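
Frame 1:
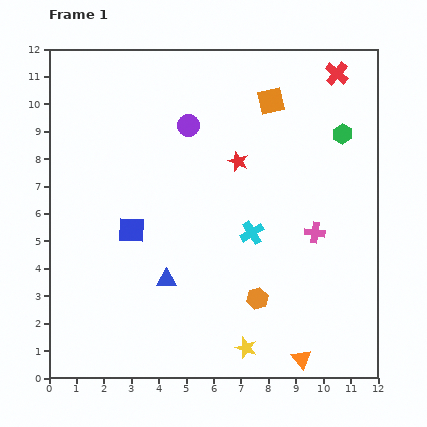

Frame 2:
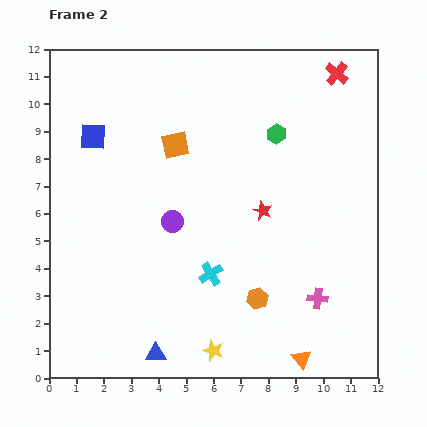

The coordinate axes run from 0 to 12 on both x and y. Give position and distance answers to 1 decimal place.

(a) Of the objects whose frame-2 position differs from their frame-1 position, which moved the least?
the yellow star

(moved 1.2)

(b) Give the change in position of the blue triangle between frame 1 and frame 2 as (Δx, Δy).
(-0.4, -2.7)

The blue triangle was at (4.3, 3.6) in frame 1 and (3.9, 0.9) in frame 2.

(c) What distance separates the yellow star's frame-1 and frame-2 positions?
1.2

The yellow star moved from (7.2, 1.1) to (6.0, 1.0), a distance of √(1.2² + 0.1²) ≈ 1.2.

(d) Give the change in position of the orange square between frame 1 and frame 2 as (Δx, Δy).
(-3.5, -1.6)

The orange square was at (8.1, 10.1) in frame 1 and (4.6, 8.5) in frame 2.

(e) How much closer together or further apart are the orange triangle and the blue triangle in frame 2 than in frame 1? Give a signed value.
-0.4

Distance in frame 1: 5.7. Distance in frame 2: 5.3.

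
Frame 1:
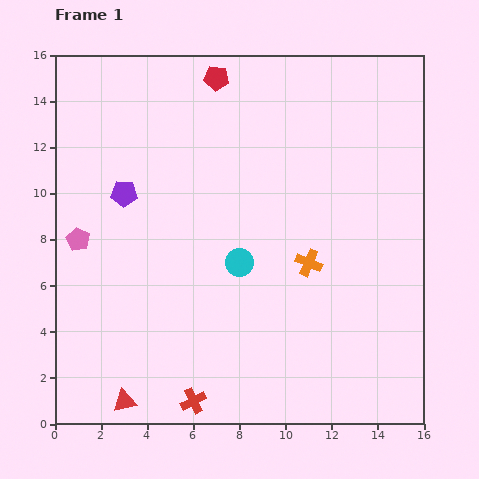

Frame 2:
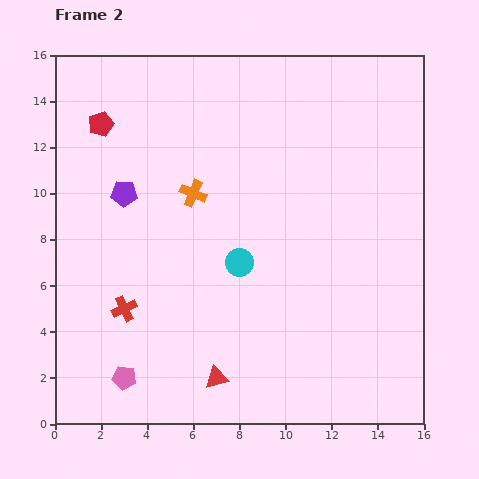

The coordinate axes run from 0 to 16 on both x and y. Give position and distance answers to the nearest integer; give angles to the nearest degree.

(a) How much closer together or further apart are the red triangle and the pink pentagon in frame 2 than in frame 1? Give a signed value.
-3

Distance in frame 1: 7. Distance in frame 2: 4.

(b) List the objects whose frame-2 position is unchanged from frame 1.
the cyan circle, the purple pentagon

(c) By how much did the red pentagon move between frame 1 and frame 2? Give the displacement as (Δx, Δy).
(-5, -2)

The red pentagon was at (7, 15) in frame 1 and (2, 13) in frame 2.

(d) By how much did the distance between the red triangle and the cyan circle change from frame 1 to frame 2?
-3

Distance in frame 1: 8. Distance in frame 2: 5.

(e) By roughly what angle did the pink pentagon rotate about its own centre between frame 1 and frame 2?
19° counter-clockwise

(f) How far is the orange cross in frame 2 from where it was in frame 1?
6

The orange cross moved from (11, 7) to (6, 10), a distance of √(5² + 3²) ≈ 6.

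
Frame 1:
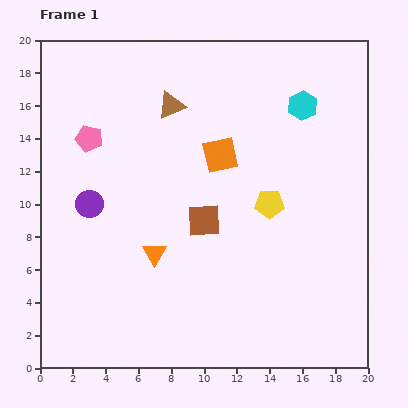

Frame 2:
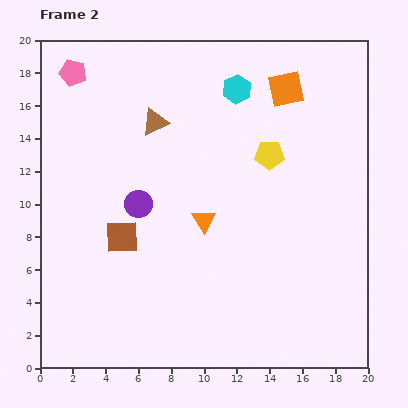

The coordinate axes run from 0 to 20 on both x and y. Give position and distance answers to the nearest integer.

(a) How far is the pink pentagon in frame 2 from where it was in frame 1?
4

The pink pentagon moved from (3, 14) to (2, 18), a distance of √(1² + 4²) ≈ 4.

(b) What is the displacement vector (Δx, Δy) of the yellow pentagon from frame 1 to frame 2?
(0, 3)

The yellow pentagon was at (14, 10) in frame 1 and (14, 13) in frame 2.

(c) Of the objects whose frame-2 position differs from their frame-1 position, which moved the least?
the brown triangle

(moved 1)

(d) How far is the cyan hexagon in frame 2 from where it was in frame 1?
4

The cyan hexagon moved from (16, 16) to (12, 17), a distance of √(4² + 1²) ≈ 4.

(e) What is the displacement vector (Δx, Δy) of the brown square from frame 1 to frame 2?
(-5, -1)

The brown square was at (10, 9) in frame 1 and (5, 8) in frame 2.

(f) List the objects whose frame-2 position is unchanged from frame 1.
none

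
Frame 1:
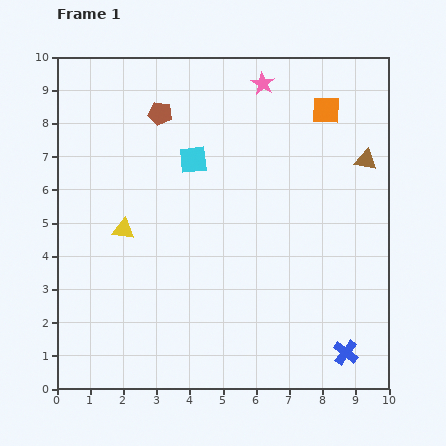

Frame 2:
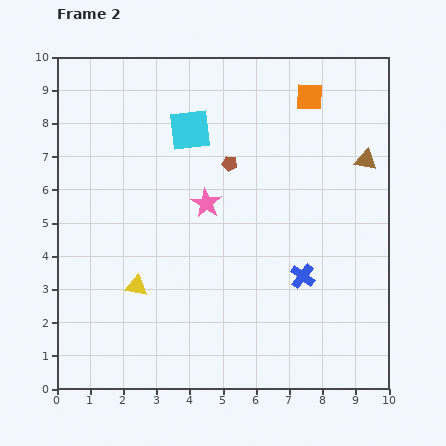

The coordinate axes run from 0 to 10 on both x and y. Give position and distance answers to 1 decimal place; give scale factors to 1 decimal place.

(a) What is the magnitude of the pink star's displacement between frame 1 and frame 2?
4.0

The pink star moved from (6.2, 9.2) to (4.5, 5.6), a distance of √(1.7² + 3.6²) ≈ 4.0.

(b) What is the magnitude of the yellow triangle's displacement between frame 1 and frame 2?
1.7

The yellow triangle moved from (2.0, 4.8) to (2.4, 3.1), a distance of √(0.4² + 1.7²) ≈ 1.7.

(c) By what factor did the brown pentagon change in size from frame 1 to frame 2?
0.6×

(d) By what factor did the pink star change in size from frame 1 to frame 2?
1.3×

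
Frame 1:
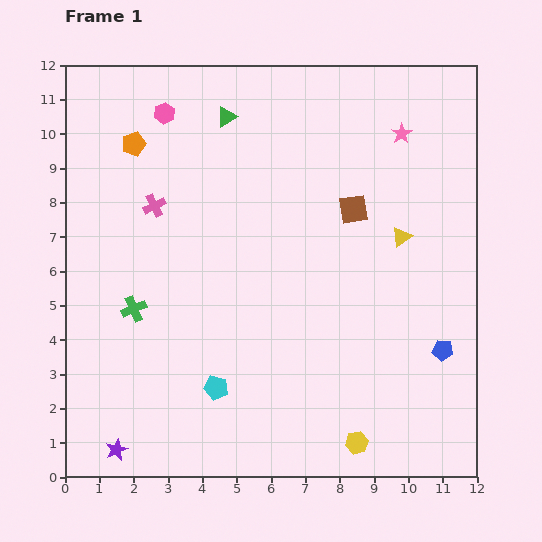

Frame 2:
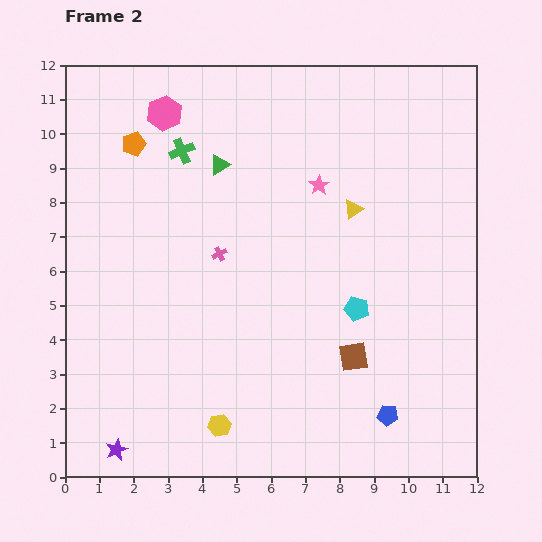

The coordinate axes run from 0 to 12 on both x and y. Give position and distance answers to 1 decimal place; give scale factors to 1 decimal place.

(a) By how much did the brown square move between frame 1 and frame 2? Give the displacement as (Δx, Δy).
(0.0, -4.3)

The brown square was at (8.4, 7.8) in frame 1 and (8.4, 3.5) in frame 2.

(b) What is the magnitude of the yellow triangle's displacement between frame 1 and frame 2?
1.6

The yellow triangle moved from (9.8, 7.0) to (8.4, 7.8), a distance of √(1.4² + 0.8²) ≈ 1.6.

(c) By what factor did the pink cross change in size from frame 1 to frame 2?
0.6×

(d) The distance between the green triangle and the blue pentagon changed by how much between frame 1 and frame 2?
-0.5

Distance in frame 1: 9.3. Distance in frame 2: 8.8.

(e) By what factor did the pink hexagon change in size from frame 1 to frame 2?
1.6×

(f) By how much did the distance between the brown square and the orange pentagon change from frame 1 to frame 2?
+2.2

Distance in frame 1: 6.7. Distance in frame 2: 8.9.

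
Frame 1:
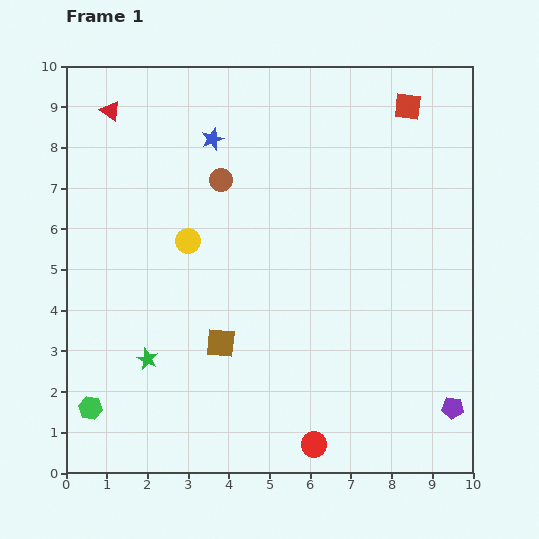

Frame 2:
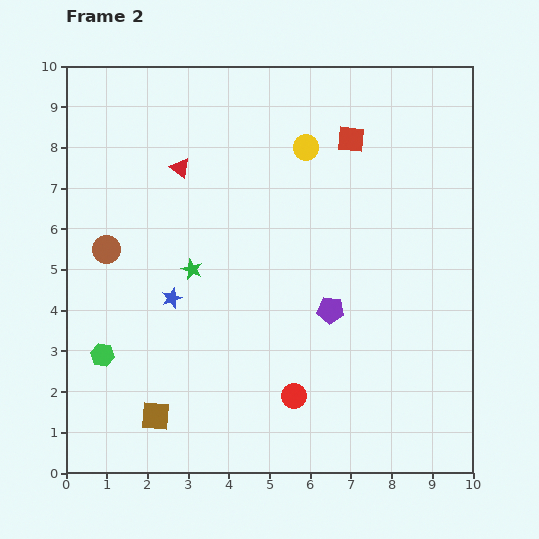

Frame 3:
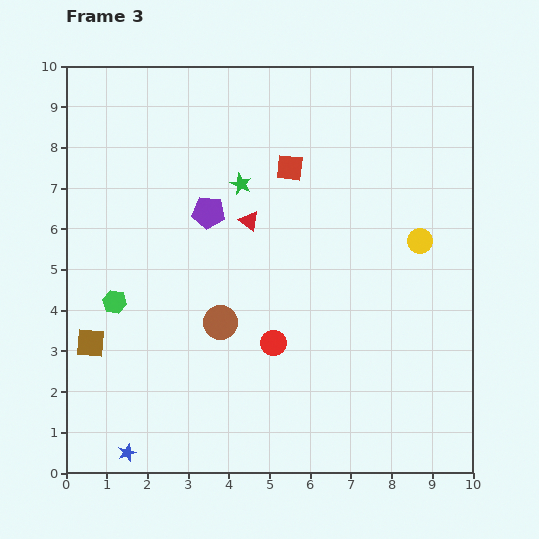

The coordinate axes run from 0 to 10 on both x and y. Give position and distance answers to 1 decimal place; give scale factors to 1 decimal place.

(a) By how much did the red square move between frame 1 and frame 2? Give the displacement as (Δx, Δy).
(-1.4, -0.8)

The red square was at (8.4, 9.0) in frame 1 and (7.0, 8.2) in frame 2.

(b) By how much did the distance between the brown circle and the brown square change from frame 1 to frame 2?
+0.3

Distance in frame 1: 4.0. Distance in frame 2: 4.3.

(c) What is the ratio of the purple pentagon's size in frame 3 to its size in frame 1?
1.5×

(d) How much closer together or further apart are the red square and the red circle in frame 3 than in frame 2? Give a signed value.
-2.2

Distance in frame 2: 6.5. Distance in frame 3: 4.3.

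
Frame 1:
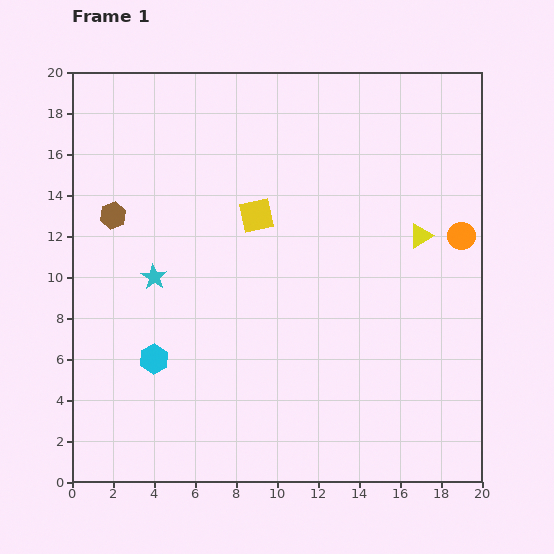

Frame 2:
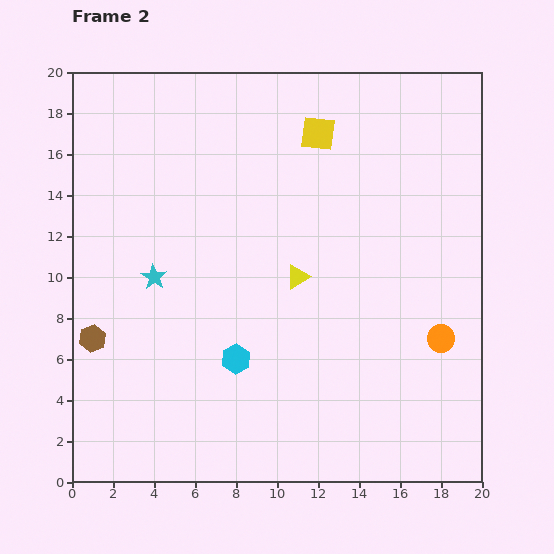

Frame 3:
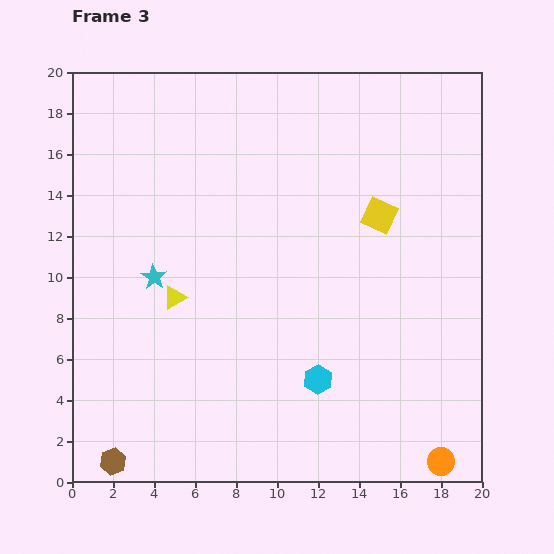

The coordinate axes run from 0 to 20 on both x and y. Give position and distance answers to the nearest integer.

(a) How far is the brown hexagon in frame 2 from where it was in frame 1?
6

The brown hexagon moved from (2, 13) to (1, 7), a distance of √(1² + 6²) ≈ 6.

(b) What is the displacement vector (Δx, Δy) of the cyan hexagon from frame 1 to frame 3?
(8, -1)

The cyan hexagon was at (4, 6) in frame 1 and (12, 5) in frame 3.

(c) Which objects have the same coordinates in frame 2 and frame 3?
the cyan star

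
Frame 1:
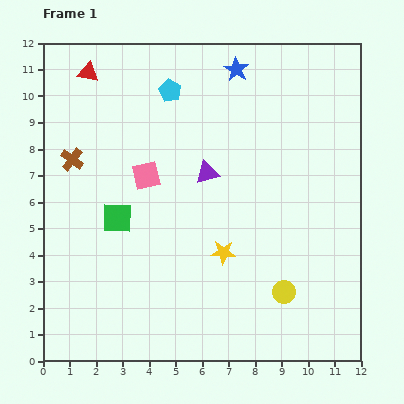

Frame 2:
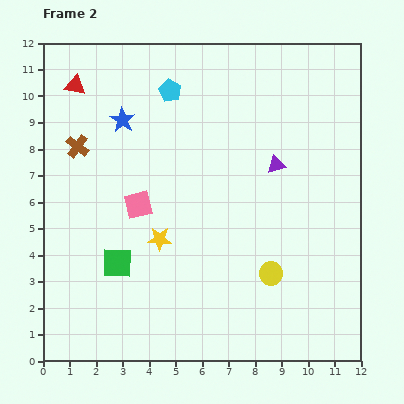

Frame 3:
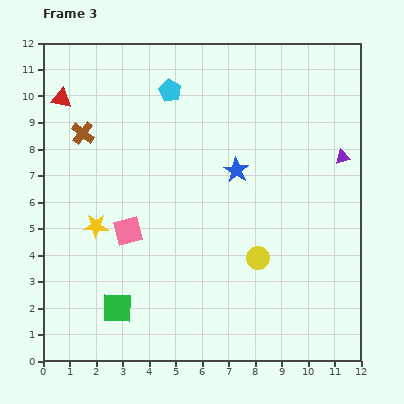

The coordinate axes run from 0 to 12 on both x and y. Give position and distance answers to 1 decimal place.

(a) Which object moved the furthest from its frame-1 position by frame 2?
the blue star

(moved 4.7; next 2.6)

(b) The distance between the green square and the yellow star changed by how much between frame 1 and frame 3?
-1.0

Distance in frame 1: 4.2. Distance in frame 3: 3.2.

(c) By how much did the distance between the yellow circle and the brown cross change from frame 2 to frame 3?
-0.6

Distance in frame 2: 8.7. Distance in frame 3: 8.1.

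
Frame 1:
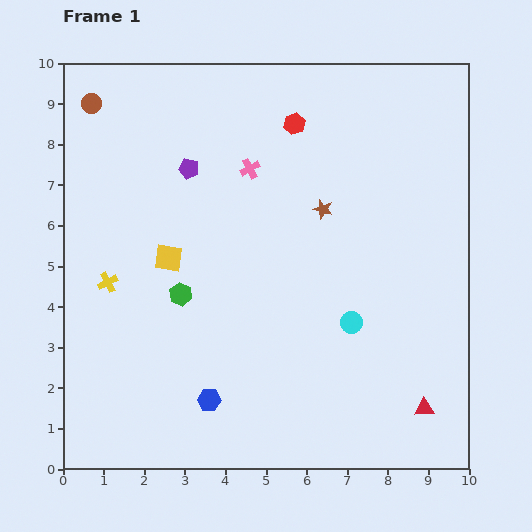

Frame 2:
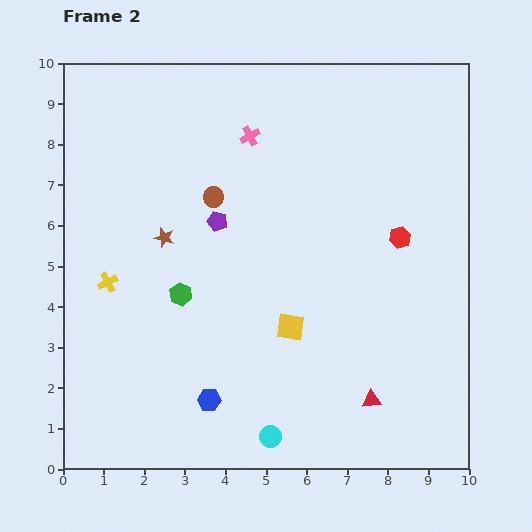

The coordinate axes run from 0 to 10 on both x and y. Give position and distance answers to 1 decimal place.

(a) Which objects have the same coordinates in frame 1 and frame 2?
the green hexagon, the yellow cross, the blue hexagon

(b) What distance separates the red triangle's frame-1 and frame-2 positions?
1.3

The red triangle moved from (8.9, 1.5) to (7.6, 1.7), a distance of √(1.3² + 0.2²) ≈ 1.3.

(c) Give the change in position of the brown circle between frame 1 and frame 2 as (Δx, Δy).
(3.0, -2.3)

The brown circle was at (0.7, 9.0) in frame 1 and (3.7, 6.7) in frame 2.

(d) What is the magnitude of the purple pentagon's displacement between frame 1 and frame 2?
1.5

The purple pentagon moved from (3.1, 7.4) to (3.8, 6.1), a distance of √(0.7² + 1.3²) ≈ 1.5.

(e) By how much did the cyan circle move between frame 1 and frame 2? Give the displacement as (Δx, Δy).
(-2.0, -2.8)

The cyan circle was at (7.1, 3.6) in frame 1 and (5.1, 0.8) in frame 2.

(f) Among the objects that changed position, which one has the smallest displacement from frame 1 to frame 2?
the pink cross

(moved 0.8)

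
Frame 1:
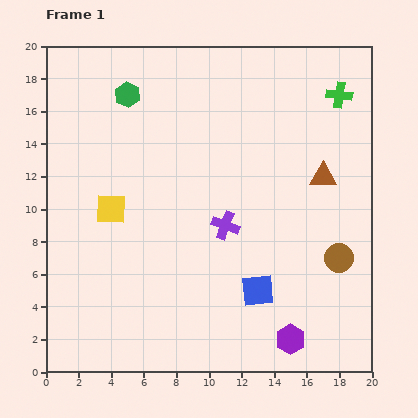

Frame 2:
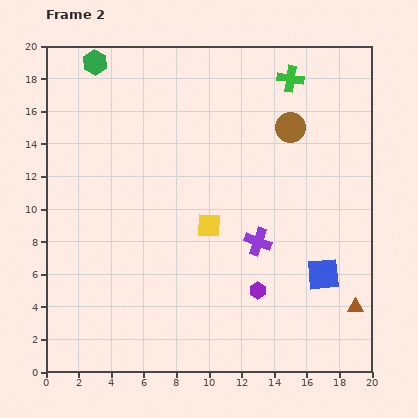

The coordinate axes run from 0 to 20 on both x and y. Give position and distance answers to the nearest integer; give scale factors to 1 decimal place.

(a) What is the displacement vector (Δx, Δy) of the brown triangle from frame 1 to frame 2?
(2, -8)

The brown triangle was at (17, 12) in frame 1 and (19, 4) in frame 2.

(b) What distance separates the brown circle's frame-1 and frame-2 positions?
9

The brown circle moved from (18, 7) to (15, 15), a distance of √(3² + 8²) ≈ 9.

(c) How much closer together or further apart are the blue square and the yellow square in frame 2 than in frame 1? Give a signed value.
-2

Distance in frame 1: 10. Distance in frame 2: 8.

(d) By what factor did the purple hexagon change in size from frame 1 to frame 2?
0.6×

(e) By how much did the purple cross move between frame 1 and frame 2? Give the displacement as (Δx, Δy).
(2, -1)

The purple cross was at (11, 9) in frame 1 and (13, 8) in frame 2.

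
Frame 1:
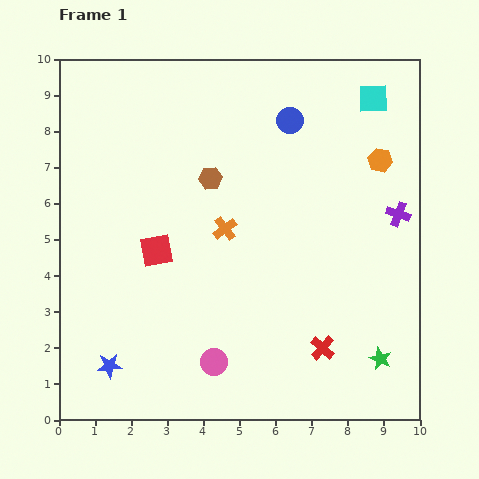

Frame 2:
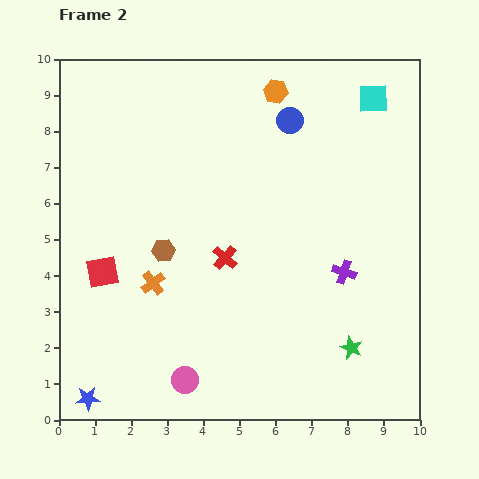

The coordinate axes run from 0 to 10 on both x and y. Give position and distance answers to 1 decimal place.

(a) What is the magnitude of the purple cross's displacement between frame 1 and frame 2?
2.2

The purple cross moved from (9.4, 5.7) to (7.9, 4.1), a distance of √(1.5² + 1.6²) ≈ 2.2.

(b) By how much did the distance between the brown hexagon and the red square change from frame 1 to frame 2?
-0.7

Distance in frame 1: 2.5. Distance in frame 2: 1.8.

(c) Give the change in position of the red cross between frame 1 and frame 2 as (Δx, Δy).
(-2.7, 2.5)

The red cross was at (7.3, 2.0) in frame 1 and (4.6, 4.5) in frame 2.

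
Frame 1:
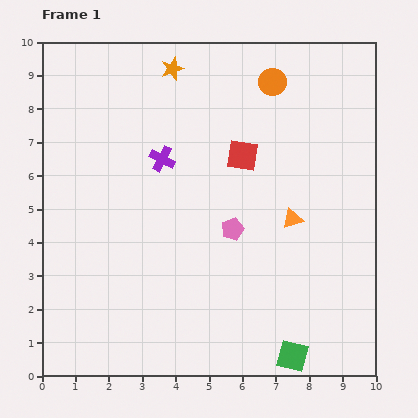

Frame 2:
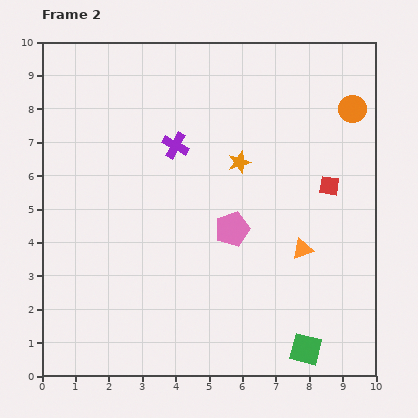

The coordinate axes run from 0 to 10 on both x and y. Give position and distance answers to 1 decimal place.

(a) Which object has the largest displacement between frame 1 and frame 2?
the orange star

(moved 3.4; next 2.8)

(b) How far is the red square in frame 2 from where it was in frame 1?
2.8

The red square moved from (6.0, 6.6) to (8.6, 5.7), a distance of √(2.6² + 0.9²) ≈ 2.8.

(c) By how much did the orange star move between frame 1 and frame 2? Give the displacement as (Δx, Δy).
(2.0, -2.8)

The orange star was at (3.9, 9.2) in frame 1 and (5.9, 6.4) in frame 2.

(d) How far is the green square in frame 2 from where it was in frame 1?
0.4

The green square moved from (7.5, 0.6) to (7.9, 0.8), a distance of √(0.4² + 0.2²) ≈ 0.4.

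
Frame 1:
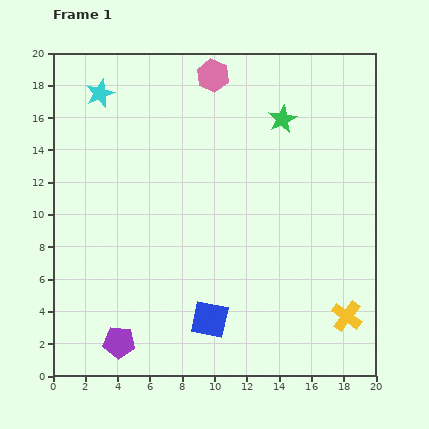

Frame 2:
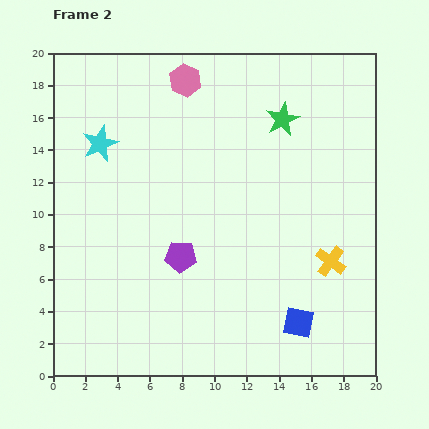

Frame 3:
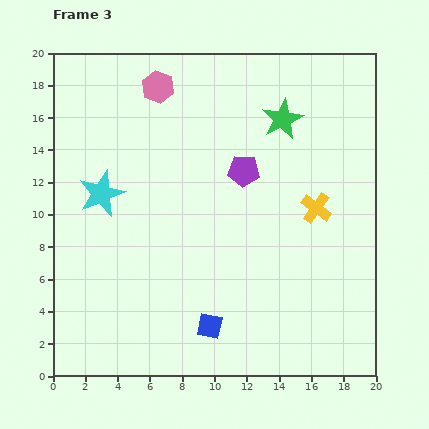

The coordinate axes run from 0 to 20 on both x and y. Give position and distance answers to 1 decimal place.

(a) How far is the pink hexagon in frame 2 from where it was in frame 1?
1.7

The pink hexagon moved from (9.9, 18.6) to (8.2, 18.3), a distance of √(1.7² + 0.3²) ≈ 1.7.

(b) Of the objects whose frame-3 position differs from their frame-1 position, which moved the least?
the blue square

(moved 0.4)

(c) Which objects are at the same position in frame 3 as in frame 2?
the green star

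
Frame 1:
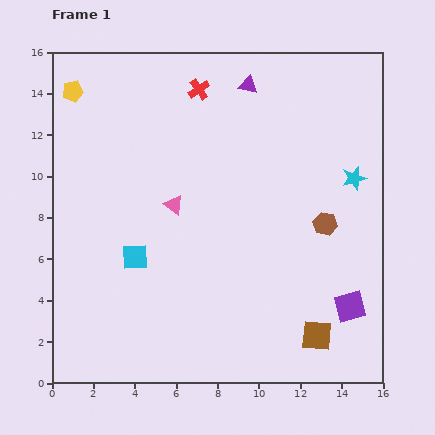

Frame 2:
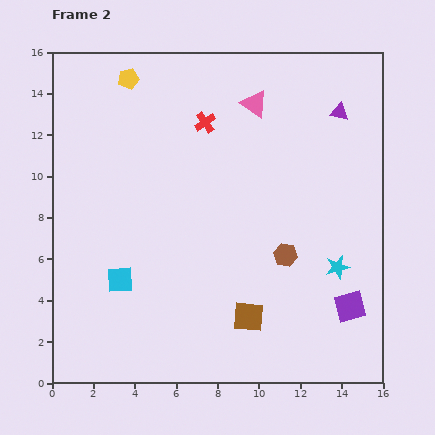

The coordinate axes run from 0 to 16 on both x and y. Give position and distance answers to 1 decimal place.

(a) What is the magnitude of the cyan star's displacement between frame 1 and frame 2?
4.4

The cyan star moved from (14.6, 9.9) to (13.8, 5.6), a distance of √(0.8² + 4.3²) ≈ 4.4.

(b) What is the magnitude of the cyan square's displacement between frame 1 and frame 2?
1.3

The cyan square moved from (4.0, 6.1) to (3.3, 5.0), a distance of √(0.7² + 1.1²) ≈ 1.3.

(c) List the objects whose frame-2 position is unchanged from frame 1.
the purple square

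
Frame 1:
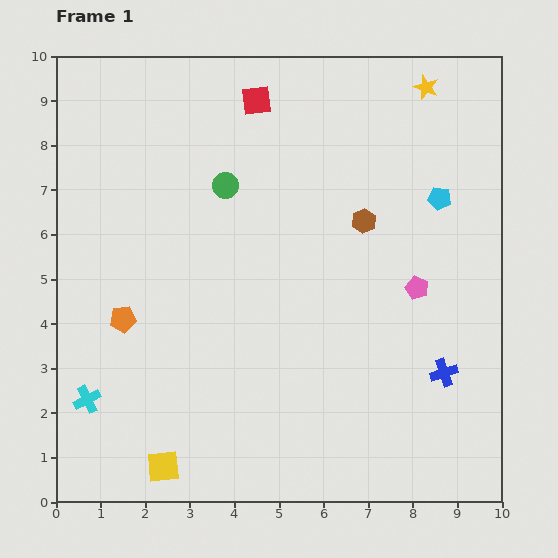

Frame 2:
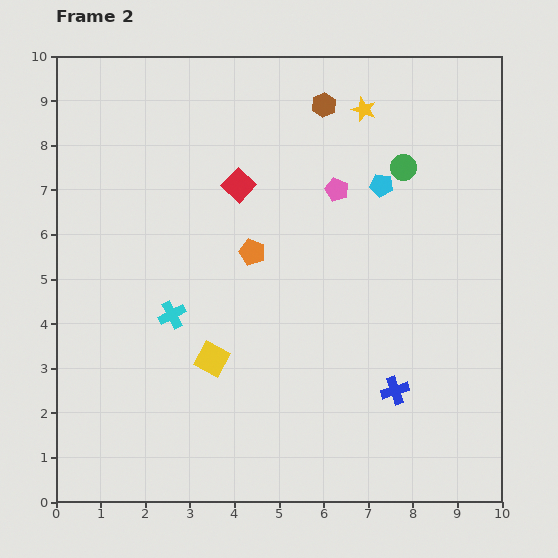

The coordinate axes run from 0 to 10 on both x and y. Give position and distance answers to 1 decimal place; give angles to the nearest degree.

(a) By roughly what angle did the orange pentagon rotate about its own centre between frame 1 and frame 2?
27° clockwise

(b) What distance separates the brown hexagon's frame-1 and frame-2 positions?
2.8

The brown hexagon moved from (6.9, 6.3) to (6.0, 8.9), a distance of √(0.9² + 2.6²) ≈ 2.8.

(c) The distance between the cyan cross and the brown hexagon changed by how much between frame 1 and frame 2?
-1.6

Distance in frame 1: 7.4. Distance in frame 2: 5.8.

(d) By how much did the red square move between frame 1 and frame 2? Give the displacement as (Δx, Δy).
(-0.4, -1.9)

The red square was at (4.5, 9.0) in frame 1 and (4.1, 7.1) in frame 2.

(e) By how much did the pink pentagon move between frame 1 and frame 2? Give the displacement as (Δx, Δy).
(-1.8, 2.2)

The pink pentagon was at (8.1, 4.8) in frame 1 and (6.3, 7.0) in frame 2.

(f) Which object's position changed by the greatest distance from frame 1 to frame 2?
the green circle

(moved 4.0; next 3.3)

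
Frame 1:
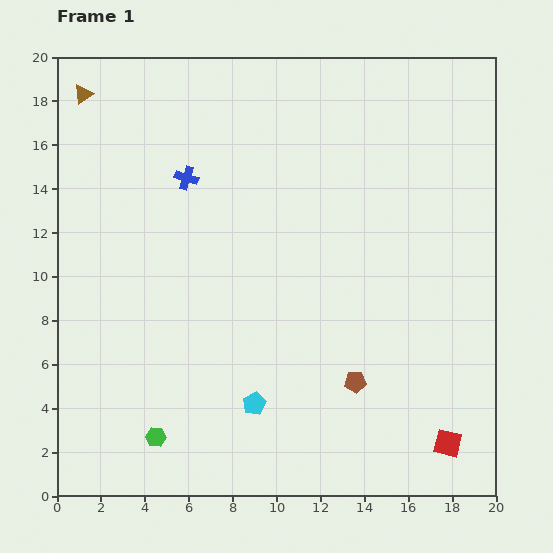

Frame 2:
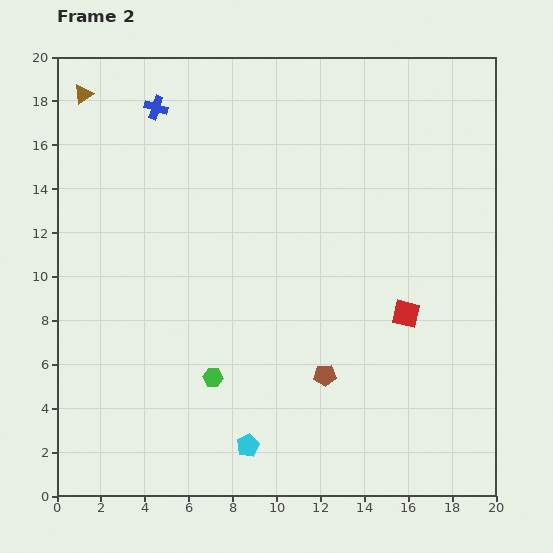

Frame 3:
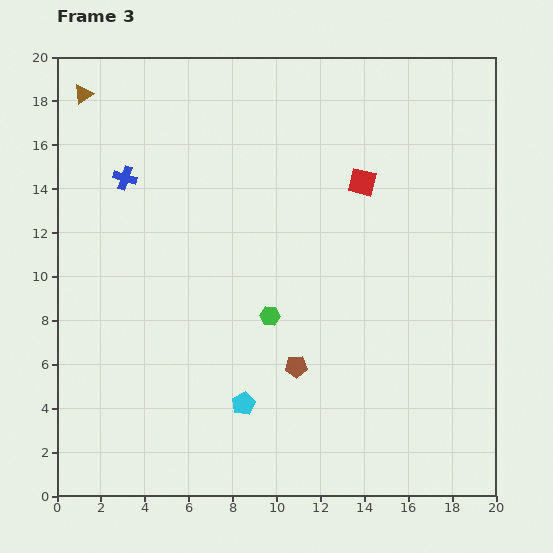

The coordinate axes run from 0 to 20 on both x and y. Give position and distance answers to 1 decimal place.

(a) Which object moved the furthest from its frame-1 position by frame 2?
the red square

(moved 6.2; next 3.7)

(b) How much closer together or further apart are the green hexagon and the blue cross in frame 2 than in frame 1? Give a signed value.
+0.7

Distance in frame 1: 11.9. Distance in frame 2: 12.6.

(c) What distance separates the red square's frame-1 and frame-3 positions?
12.5

The red square moved from (17.8, 2.4) to (13.9, 14.3), a distance of √(3.9² + 11.9²) ≈ 12.5.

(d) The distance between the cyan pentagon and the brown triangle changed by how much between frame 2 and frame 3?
-1.8

Distance in frame 2: 17.7. Distance in frame 3: 15.9.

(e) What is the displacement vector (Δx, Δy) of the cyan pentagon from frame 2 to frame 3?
(-0.2, 1.9)

The cyan pentagon was at (8.7, 2.3) in frame 2 and (8.5, 4.2) in frame 3.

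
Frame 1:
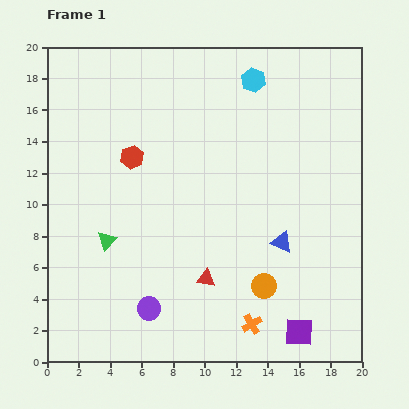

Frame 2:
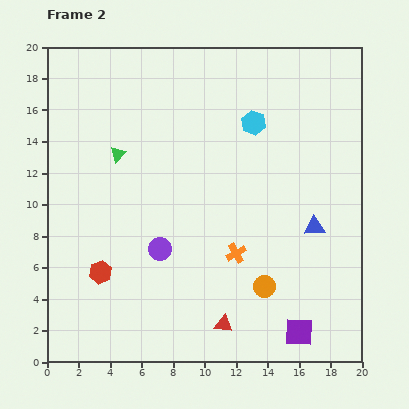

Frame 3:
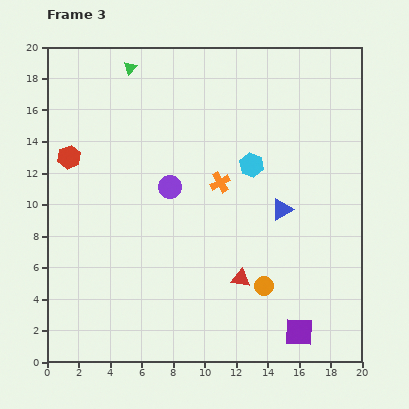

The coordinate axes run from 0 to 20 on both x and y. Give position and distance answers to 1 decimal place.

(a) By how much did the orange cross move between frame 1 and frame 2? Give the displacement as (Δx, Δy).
(-1.0, 4.5)

The orange cross was at (13.0, 2.4) in frame 1 and (12.0, 6.9) in frame 2.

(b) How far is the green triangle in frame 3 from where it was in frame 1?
11.1

The green triangle moved from (3.8, 7.7) to (5.3, 18.7), a distance of √(1.5² + 11.0²) ≈ 11.1.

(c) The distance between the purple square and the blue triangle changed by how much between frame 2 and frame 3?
+1.1

Distance in frame 2: 6.8. Distance in frame 3: 7.9.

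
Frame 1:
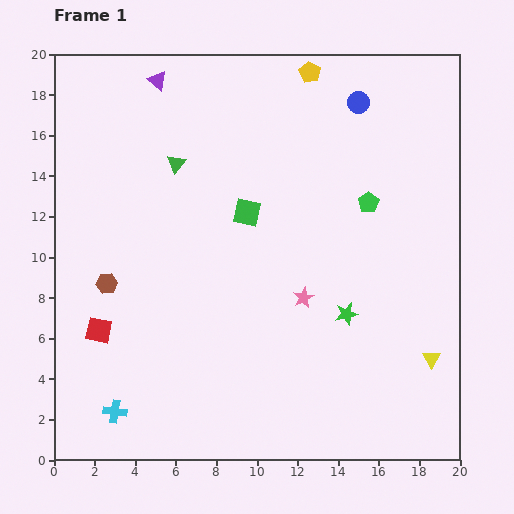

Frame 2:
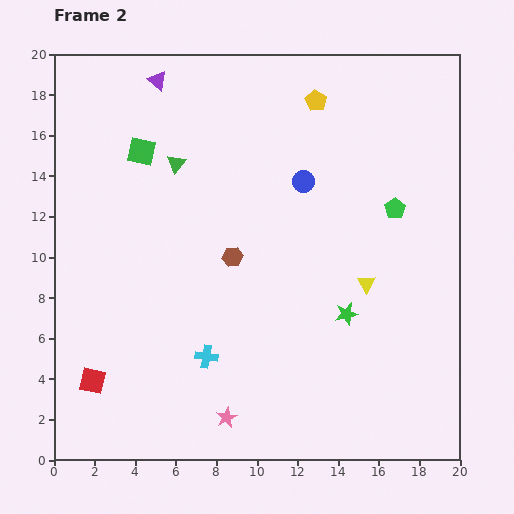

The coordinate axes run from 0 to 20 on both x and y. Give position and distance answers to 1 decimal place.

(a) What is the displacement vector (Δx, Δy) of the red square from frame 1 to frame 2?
(-0.3, -2.5)

The red square was at (2.2, 6.4) in frame 1 and (1.9, 3.9) in frame 2.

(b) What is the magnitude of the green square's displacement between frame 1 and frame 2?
6.0

The green square moved from (9.5, 12.2) to (4.3, 15.2), a distance of √(5.2² + 3.0²) ≈ 6.0.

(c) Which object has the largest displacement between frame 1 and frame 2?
the pink star

(moved 7.0; next 6.3)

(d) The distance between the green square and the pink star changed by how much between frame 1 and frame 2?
+8.8

Distance in frame 1: 5.0. Distance in frame 2: 13.8.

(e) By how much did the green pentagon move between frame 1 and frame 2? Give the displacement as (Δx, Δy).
(1.3, -0.3)

The green pentagon was at (15.5, 12.7) in frame 1 and (16.8, 12.4) in frame 2.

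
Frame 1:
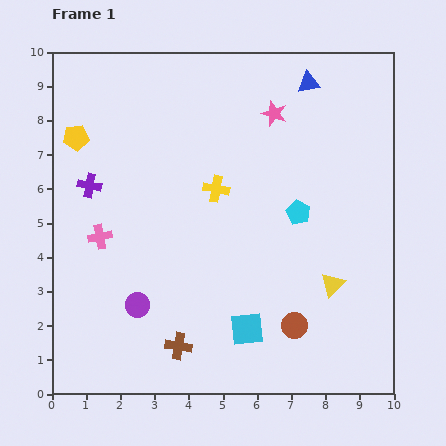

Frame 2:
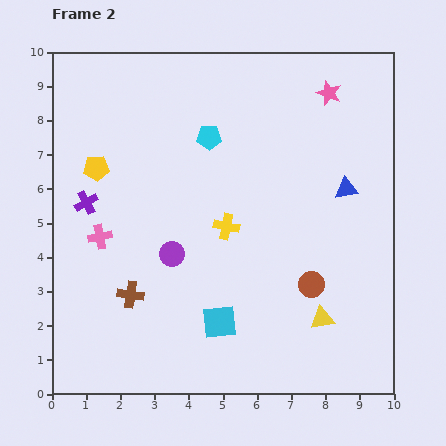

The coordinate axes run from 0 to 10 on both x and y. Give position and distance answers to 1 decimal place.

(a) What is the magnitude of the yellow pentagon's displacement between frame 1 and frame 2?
1.1

The yellow pentagon moved from (0.7, 7.5) to (1.3, 6.6), a distance of √(0.6² + 0.9²) ≈ 1.1.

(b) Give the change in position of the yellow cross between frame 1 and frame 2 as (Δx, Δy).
(0.3, -1.1)

The yellow cross was at (4.8, 6.0) in frame 1 and (5.1, 4.9) in frame 2.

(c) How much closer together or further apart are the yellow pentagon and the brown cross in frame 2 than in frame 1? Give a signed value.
-3.0

Distance in frame 1: 6.8. Distance in frame 2: 3.8.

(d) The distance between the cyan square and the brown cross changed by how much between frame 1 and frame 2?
+0.6

Distance in frame 1: 2.1. Distance in frame 2: 2.7.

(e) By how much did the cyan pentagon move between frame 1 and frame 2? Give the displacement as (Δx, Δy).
(-2.6, 2.2)

The cyan pentagon was at (7.2, 5.3) in frame 1 and (4.6, 7.5) in frame 2.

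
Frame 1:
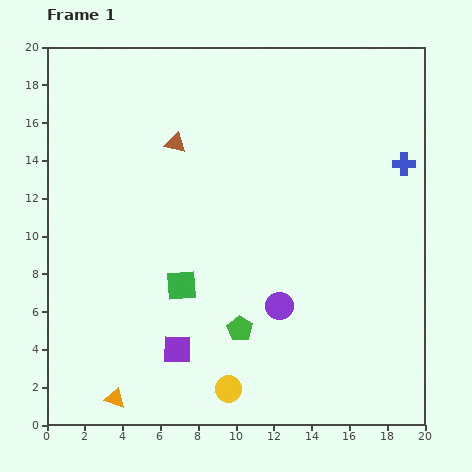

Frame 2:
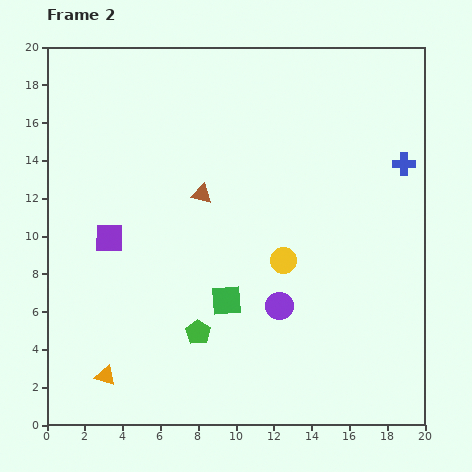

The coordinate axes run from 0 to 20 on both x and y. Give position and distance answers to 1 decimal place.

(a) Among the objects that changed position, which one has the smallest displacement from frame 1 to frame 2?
the orange triangle

(moved 1.3)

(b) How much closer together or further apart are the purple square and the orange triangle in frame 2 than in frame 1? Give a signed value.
+3.1

Distance in frame 1: 4.2. Distance in frame 2: 7.3.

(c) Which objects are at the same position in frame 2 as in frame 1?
the blue cross, the purple circle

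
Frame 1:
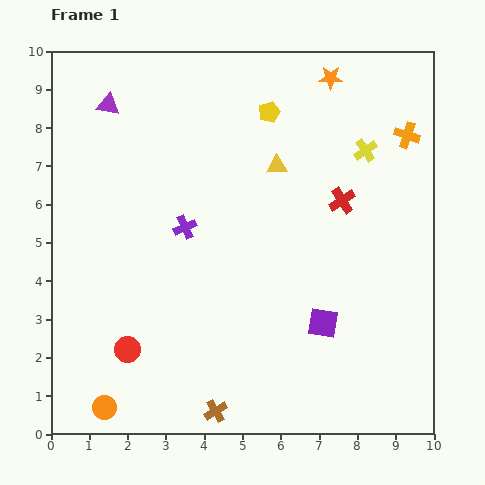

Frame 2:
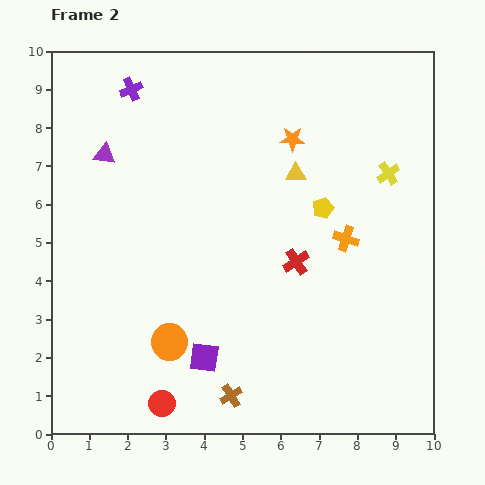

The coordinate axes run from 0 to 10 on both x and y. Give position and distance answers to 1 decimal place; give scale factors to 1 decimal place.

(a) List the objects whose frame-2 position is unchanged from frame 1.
none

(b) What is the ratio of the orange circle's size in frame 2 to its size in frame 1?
1.5×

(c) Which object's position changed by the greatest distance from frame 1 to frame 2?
the purple cross

(moved 3.9; next 3.2)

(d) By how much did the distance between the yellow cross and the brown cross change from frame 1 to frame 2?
-0.7

Distance in frame 1: 7.8. Distance in frame 2: 7.1.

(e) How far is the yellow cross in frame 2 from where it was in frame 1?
0.8

The yellow cross moved from (8.2, 7.4) to (8.8, 6.8), a distance of √(0.6² + 0.6²) ≈ 0.8.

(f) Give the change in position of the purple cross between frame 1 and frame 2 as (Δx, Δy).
(-1.4, 3.6)

The purple cross was at (3.5, 5.4) in frame 1 and (2.1, 9.0) in frame 2.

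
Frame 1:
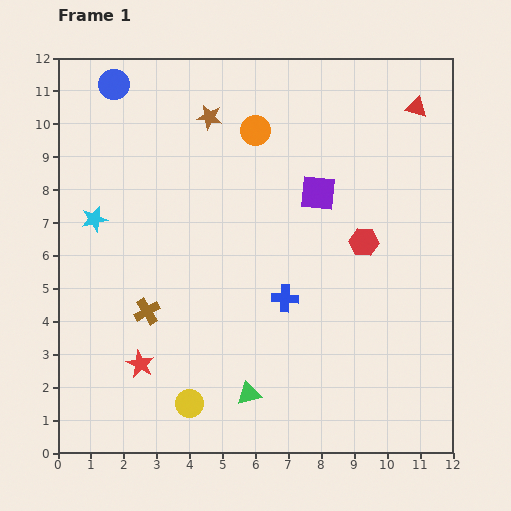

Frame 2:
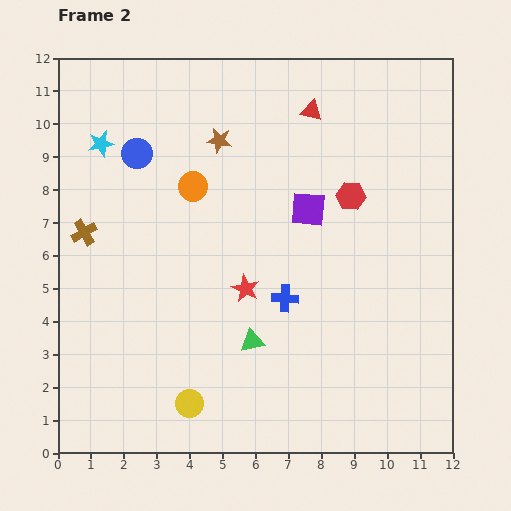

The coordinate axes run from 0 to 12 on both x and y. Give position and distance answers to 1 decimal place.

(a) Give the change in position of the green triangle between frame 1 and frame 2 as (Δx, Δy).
(0.1, 1.6)

The green triangle was at (5.8, 1.8) in frame 1 and (5.9, 3.4) in frame 2.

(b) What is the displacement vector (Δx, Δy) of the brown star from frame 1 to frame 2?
(0.3, -0.7)

The brown star was at (4.6, 10.2) in frame 1 and (4.9, 9.5) in frame 2.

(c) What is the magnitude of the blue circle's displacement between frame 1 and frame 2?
2.2

The blue circle moved from (1.7, 11.2) to (2.4, 9.1), a distance of √(0.7² + 2.1²) ≈ 2.2.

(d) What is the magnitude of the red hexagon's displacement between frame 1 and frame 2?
1.5

The red hexagon moved from (9.3, 6.4) to (8.9, 7.8), a distance of √(0.4² + 1.4²) ≈ 1.5.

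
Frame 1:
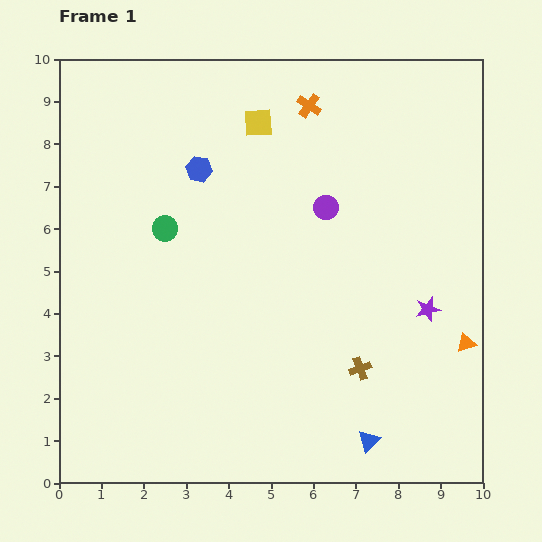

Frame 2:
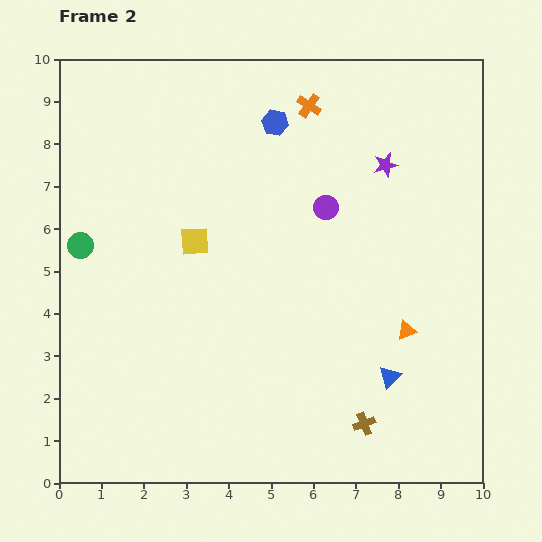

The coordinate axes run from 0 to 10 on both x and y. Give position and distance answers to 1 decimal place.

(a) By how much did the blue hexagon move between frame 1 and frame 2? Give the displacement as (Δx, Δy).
(1.8, 1.1)

The blue hexagon was at (3.3, 7.4) in frame 1 and (5.1, 8.5) in frame 2.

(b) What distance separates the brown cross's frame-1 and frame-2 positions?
1.3

The brown cross moved from (7.1, 2.7) to (7.2, 1.4), a distance of √(0.1² + 1.3²) ≈ 1.3.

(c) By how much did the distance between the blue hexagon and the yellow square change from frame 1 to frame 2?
+1.6

Distance in frame 1: 1.8. Distance in frame 2: 3.4.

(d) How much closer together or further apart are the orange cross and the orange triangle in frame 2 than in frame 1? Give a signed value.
-0.9

Distance in frame 1: 6.7. Distance in frame 2: 5.8.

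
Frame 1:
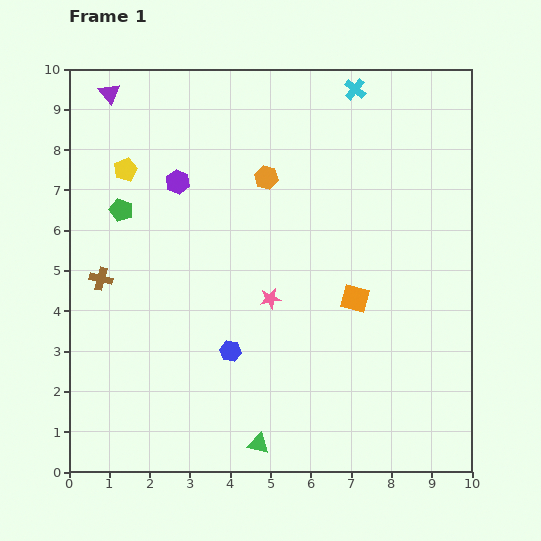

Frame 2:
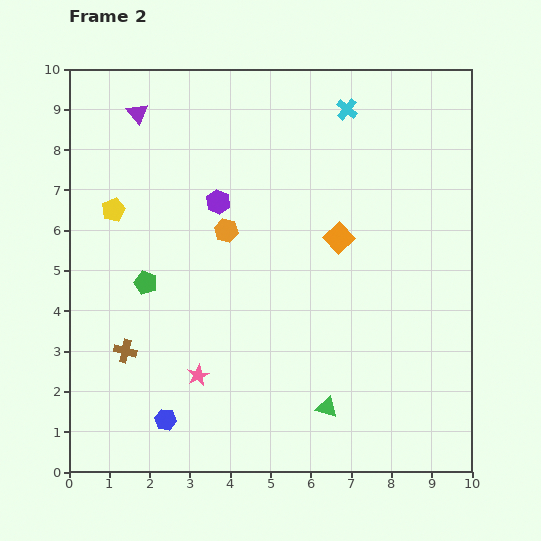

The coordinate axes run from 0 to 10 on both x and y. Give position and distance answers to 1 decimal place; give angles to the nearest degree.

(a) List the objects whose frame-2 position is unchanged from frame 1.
none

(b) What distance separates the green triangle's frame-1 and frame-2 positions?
1.9

The green triangle moved from (4.7, 0.7) to (6.4, 1.6), a distance of √(1.7² + 0.9²) ≈ 1.9.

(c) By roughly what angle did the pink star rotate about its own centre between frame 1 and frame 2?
16° counter-clockwise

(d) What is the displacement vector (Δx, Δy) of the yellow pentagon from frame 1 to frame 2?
(-0.3, -1.0)

The yellow pentagon was at (1.4, 7.5) in frame 1 and (1.1, 6.5) in frame 2.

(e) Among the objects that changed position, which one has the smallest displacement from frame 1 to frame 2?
the cyan cross

(moved 0.5)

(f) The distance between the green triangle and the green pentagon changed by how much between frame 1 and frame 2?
-1.2

Distance in frame 1: 6.7. Distance in frame 2: 5.5.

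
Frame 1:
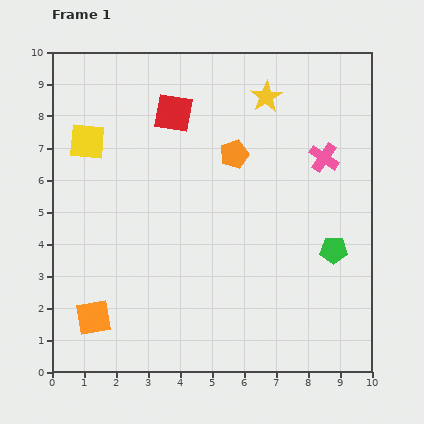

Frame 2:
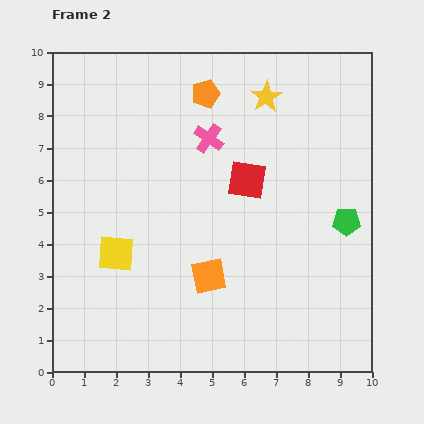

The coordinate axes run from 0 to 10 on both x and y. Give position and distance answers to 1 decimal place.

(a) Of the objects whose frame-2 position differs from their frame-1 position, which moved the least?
the green pentagon

(moved 1.0)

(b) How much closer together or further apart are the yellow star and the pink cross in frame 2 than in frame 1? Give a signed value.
-0.4

Distance in frame 1: 2.6. Distance in frame 2: 2.2.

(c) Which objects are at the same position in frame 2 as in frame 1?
the yellow star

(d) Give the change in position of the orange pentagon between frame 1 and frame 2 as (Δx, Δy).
(-0.9, 1.9)

The orange pentagon was at (5.7, 6.8) in frame 1 and (4.8, 8.7) in frame 2.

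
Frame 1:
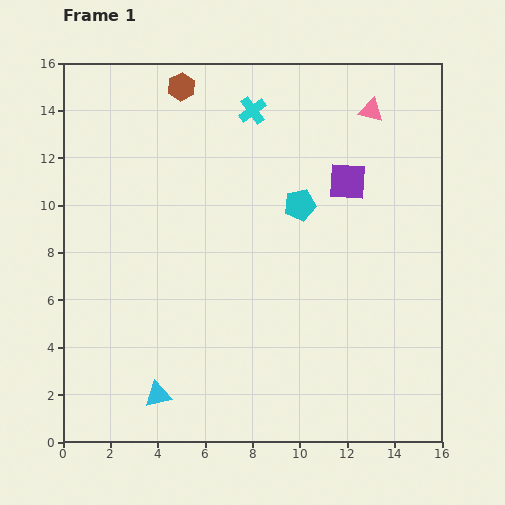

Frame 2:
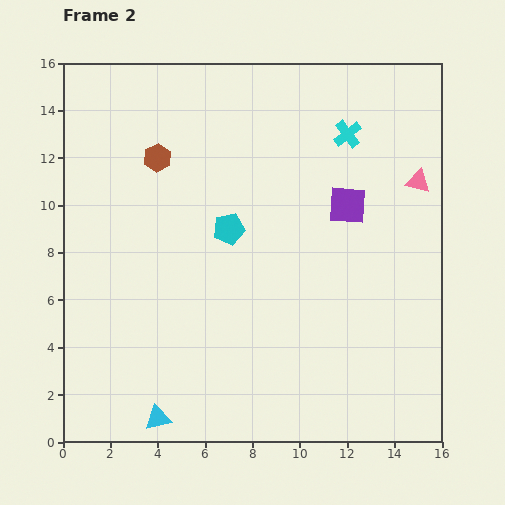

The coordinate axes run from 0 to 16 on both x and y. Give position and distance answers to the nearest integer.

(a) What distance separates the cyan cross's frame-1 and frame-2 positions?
4

The cyan cross moved from (8, 14) to (12, 13), a distance of √(4² + 1²) ≈ 4.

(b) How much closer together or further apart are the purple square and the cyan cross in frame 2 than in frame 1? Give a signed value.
-2

Distance in frame 1: 5. Distance in frame 2: 3.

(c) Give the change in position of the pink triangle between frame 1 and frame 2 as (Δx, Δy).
(2, -3)

The pink triangle was at (13, 14) in frame 1 and (15, 11) in frame 2.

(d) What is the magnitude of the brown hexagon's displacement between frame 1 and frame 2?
3

The brown hexagon moved from (5, 15) to (4, 12), a distance of √(1² + 3²) ≈ 3.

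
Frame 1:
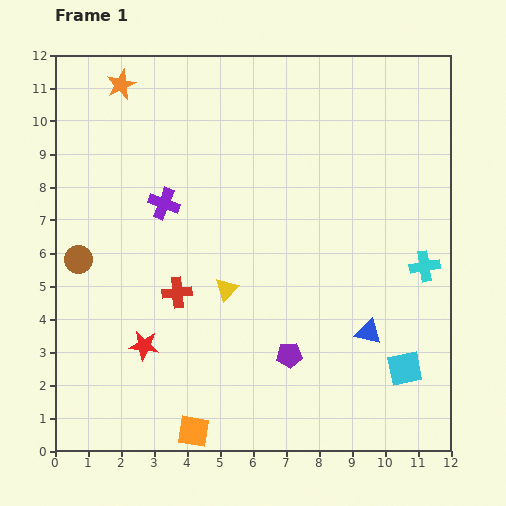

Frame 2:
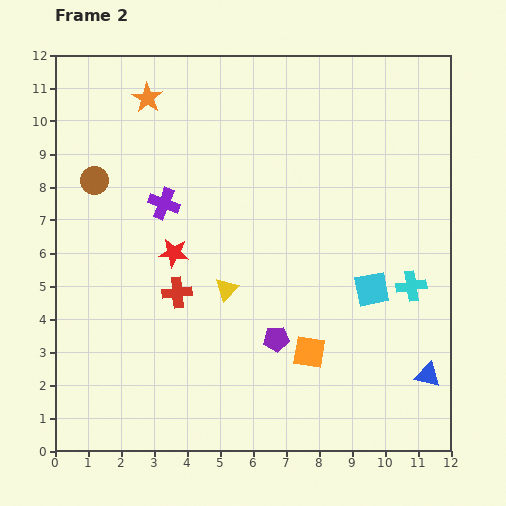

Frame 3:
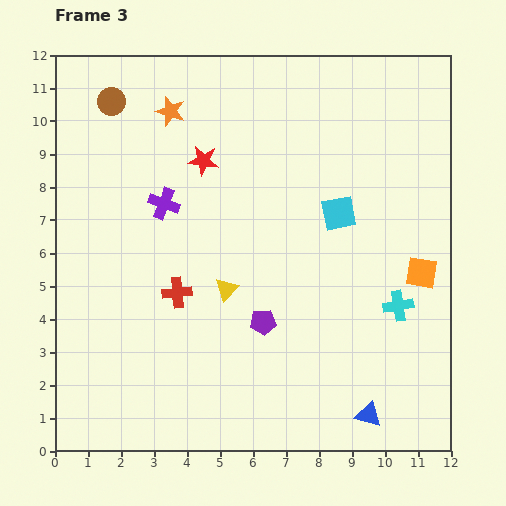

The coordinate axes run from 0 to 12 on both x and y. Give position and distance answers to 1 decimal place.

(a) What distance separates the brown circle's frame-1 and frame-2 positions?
2.5

The brown circle moved from (0.7, 5.8) to (1.2, 8.2), a distance of √(0.5² + 2.4²) ≈ 2.5.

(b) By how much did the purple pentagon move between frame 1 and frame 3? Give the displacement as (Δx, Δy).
(-0.8, 1.0)

The purple pentagon was at (7.1, 2.9) in frame 1 and (6.3, 3.9) in frame 3.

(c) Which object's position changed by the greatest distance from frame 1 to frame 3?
the orange square

(moved 8.4; next 5.9)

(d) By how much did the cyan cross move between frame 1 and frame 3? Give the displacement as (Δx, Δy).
(-0.8, -1.2)

The cyan cross was at (11.2, 5.6) in frame 1 and (10.4, 4.4) in frame 3.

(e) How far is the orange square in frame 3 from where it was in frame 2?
4.2

The orange square moved from (7.7, 3.0) to (11.1, 5.4), a distance of √(3.4² + 2.4²) ≈ 4.2.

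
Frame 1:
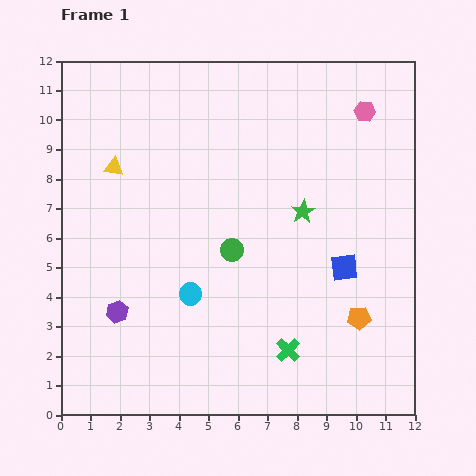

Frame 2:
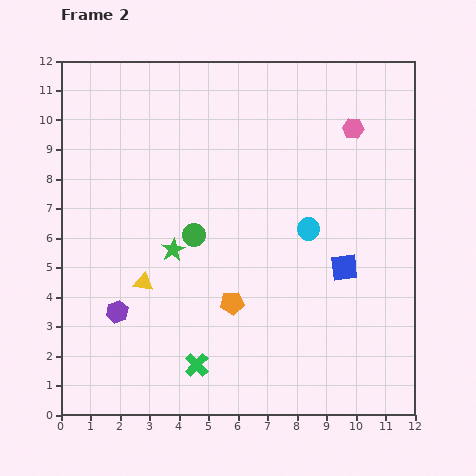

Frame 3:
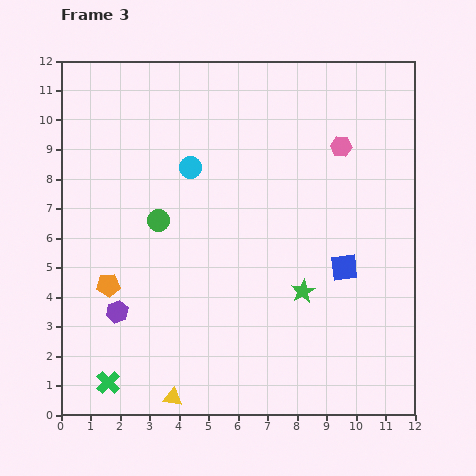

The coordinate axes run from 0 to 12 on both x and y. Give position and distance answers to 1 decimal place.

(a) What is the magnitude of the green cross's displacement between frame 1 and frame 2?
3.1

The green cross moved from (7.7, 2.2) to (4.6, 1.7), a distance of √(3.1² + 0.5²) ≈ 3.1.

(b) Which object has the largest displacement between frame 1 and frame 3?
the orange pentagon

(moved 8.6; next 8.1)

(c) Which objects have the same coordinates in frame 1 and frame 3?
the purple hexagon, the blue square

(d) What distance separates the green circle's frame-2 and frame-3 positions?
1.3

The green circle moved from (4.5, 6.1) to (3.3, 6.6), a distance of √(1.2² + 0.5²) ≈ 1.3.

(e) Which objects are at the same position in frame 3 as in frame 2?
the purple hexagon, the blue square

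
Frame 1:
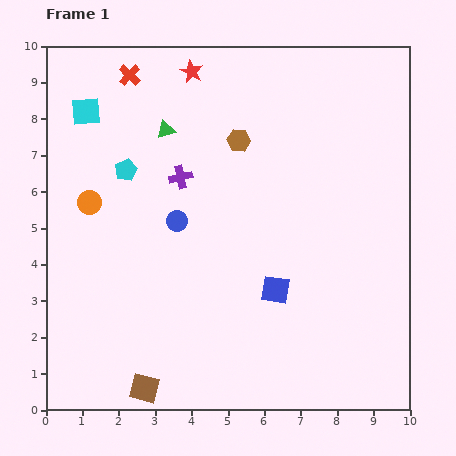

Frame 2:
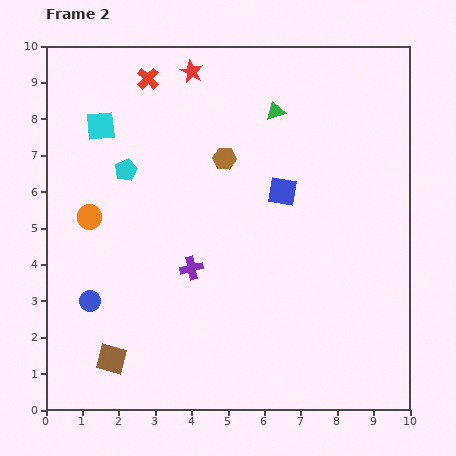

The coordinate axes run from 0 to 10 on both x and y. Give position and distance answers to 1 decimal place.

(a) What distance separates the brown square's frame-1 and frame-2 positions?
1.2

The brown square moved from (2.7, 0.6) to (1.8, 1.4), a distance of √(0.9² + 0.8²) ≈ 1.2.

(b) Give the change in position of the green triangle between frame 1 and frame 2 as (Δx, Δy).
(3.0, 0.5)

The green triangle was at (3.3, 7.7) in frame 1 and (6.3, 8.2) in frame 2.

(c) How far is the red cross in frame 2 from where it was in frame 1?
0.5

The red cross moved from (2.3, 9.2) to (2.8, 9.1), a distance of √(0.5² + 0.1²) ≈ 0.5.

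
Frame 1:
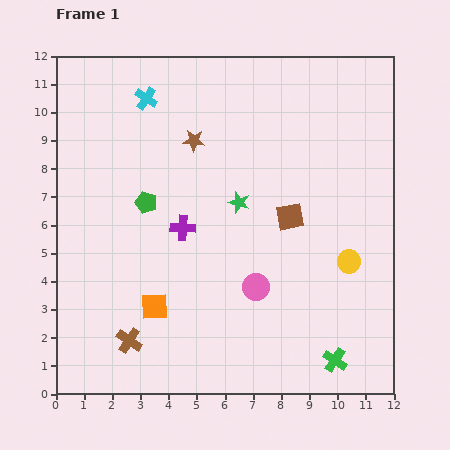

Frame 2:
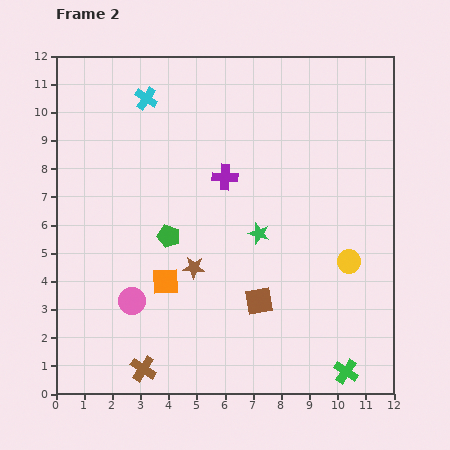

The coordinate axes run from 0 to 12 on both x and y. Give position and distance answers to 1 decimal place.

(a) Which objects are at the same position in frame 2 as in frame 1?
the cyan cross, the yellow circle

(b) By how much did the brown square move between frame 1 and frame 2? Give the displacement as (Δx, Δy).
(-1.1, -3.0)

The brown square was at (8.3, 6.3) in frame 1 and (7.2, 3.3) in frame 2.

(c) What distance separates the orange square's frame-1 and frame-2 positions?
1.0

The orange square moved from (3.5, 3.1) to (3.9, 4.0), a distance of √(0.4² + 0.9²) ≈ 1.0.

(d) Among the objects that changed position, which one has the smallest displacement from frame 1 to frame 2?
the green cross

(moved 0.6)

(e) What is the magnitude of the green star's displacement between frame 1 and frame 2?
1.3

The green star moved from (6.5, 6.8) to (7.2, 5.7), a distance of √(0.7² + 1.1²) ≈ 1.3.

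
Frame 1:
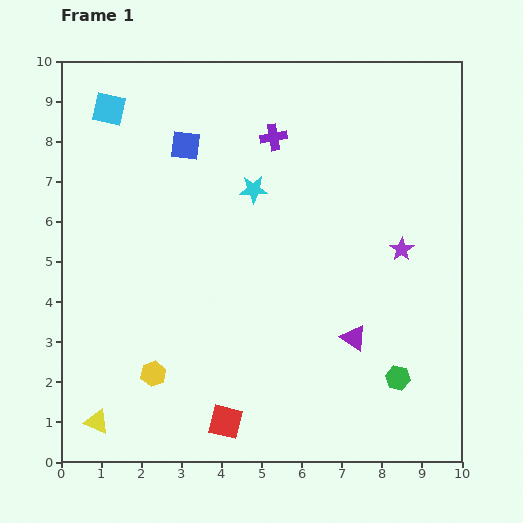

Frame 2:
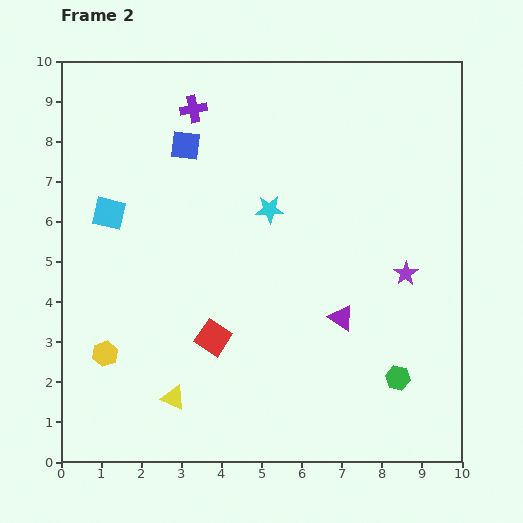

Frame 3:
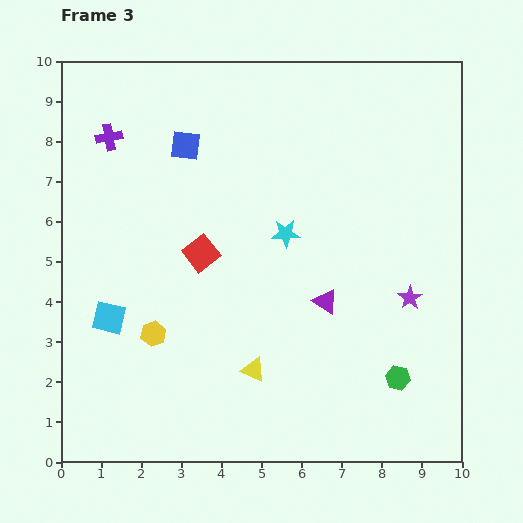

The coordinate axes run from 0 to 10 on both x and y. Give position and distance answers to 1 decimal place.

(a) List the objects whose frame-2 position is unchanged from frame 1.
the green hexagon, the blue square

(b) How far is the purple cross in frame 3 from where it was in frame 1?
4.1

The purple cross moved from (5.3, 8.1) to (1.2, 8.1), a distance of √(4.1² + 0.0²) ≈ 4.1.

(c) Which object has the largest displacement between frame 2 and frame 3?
the cyan square

(moved 2.6; next 2.2)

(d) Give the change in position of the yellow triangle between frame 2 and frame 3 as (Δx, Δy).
(2.0, 0.7)

The yellow triangle was at (2.8, 1.6) in frame 2 and (4.8, 2.3) in frame 3.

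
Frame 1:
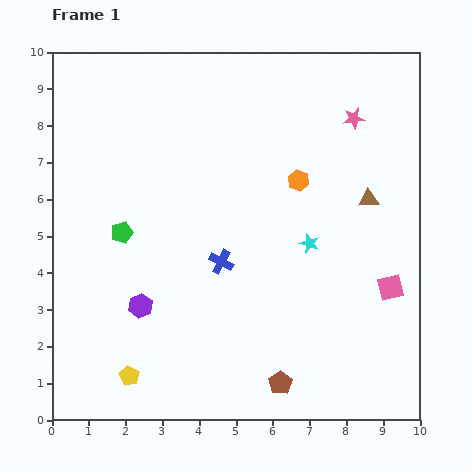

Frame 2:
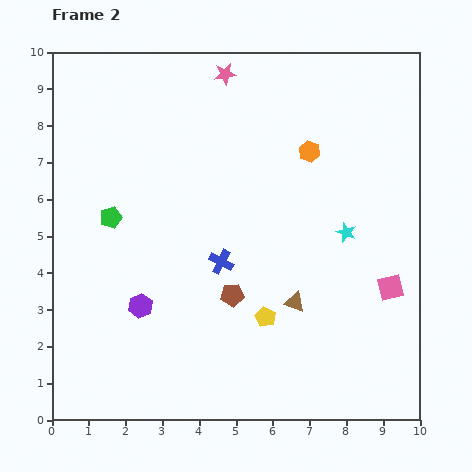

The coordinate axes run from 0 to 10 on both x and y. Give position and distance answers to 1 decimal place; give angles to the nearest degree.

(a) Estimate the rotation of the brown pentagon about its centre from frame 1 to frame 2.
29° clockwise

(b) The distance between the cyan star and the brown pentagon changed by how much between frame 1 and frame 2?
-0.4

Distance in frame 1: 3.9. Distance in frame 2: 3.5.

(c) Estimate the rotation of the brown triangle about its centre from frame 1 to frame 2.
22° clockwise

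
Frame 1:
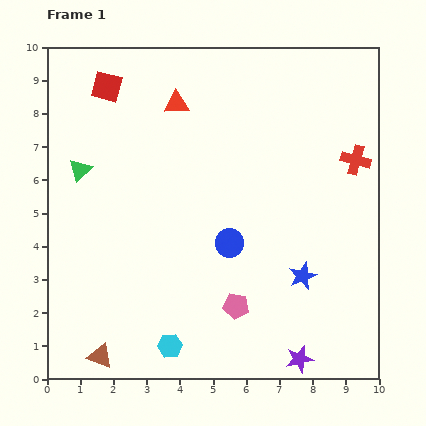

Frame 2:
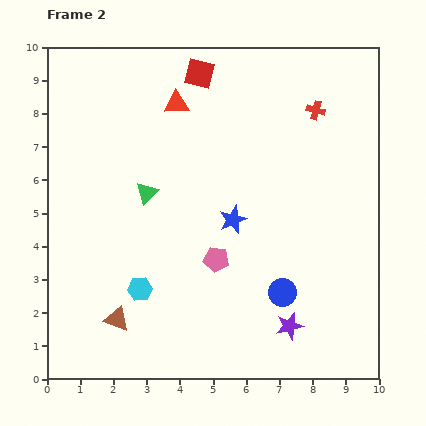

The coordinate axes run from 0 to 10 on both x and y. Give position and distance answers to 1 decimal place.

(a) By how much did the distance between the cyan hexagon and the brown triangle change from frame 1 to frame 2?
-1.0

Distance in frame 1: 2.1. Distance in frame 2: 1.1.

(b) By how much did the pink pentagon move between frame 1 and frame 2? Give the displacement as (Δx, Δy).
(-0.6, 1.4)

The pink pentagon was at (5.7, 2.2) in frame 1 and (5.1, 3.6) in frame 2.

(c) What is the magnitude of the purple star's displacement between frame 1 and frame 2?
1.0

The purple star moved from (7.6, 0.6) to (7.3, 1.6), a distance of √(0.3² + 1.0²) ≈ 1.0.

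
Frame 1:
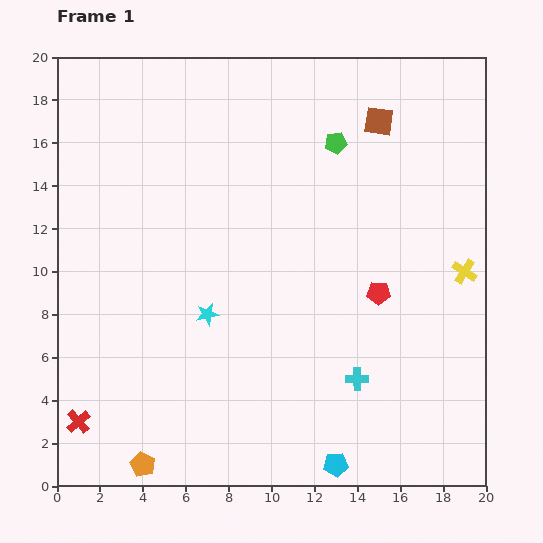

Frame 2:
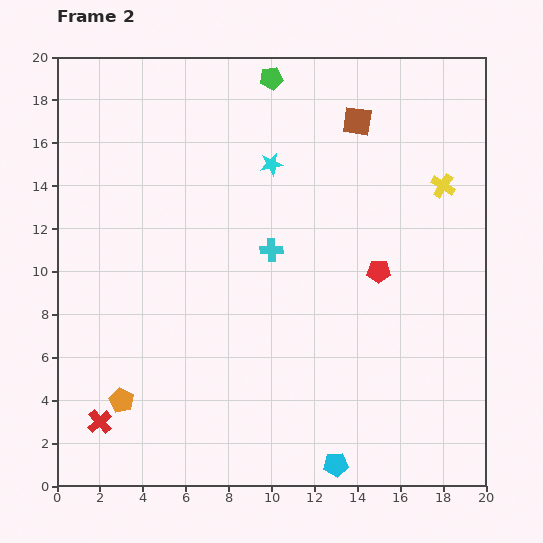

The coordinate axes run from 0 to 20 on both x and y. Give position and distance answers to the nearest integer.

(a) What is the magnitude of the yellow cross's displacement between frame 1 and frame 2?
4

The yellow cross moved from (19, 10) to (18, 14), a distance of √(1² + 4²) ≈ 4.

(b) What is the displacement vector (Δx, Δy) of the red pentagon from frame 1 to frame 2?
(0, 1)

The red pentagon was at (15, 9) in frame 1 and (15, 10) in frame 2.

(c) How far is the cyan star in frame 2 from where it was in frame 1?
8

The cyan star moved from (7, 8) to (10, 15), a distance of √(3² + 7²) ≈ 8.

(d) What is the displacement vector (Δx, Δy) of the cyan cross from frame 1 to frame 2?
(-4, 6)

The cyan cross was at (14, 5) in frame 1 and (10, 11) in frame 2.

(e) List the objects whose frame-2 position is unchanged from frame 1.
the cyan pentagon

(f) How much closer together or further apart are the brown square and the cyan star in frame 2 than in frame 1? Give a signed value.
-8

Distance in frame 1: 12. Distance in frame 2: 4.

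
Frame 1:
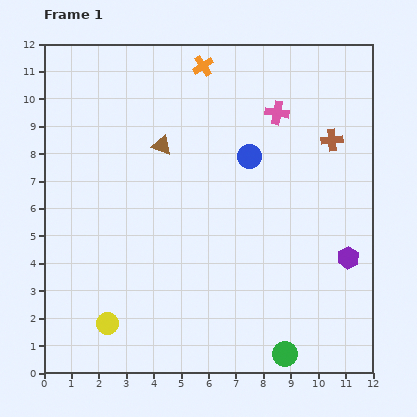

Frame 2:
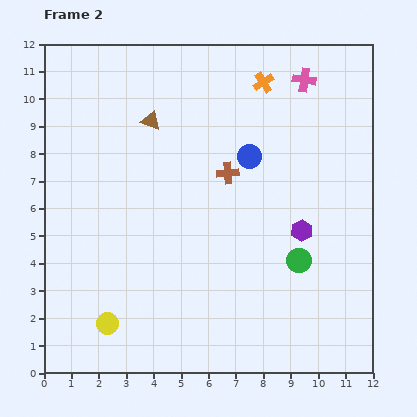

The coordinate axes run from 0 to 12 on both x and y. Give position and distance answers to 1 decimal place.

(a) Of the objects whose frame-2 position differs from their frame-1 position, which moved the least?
the brown triangle

(moved 1.0)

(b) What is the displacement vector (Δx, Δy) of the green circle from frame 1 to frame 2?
(0.5, 3.4)

The green circle was at (8.8, 0.7) in frame 1 and (9.3, 4.1) in frame 2.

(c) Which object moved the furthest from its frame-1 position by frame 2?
the brown cross

(moved 4.0; next 3.4)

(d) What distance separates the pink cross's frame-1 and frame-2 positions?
1.6

The pink cross moved from (8.5, 9.5) to (9.5, 10.7), a distance of √(1.0² + 1.2²) ≈ 1.6.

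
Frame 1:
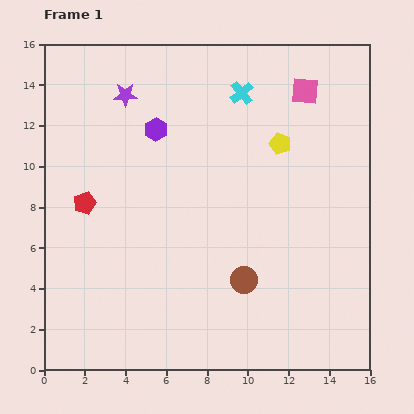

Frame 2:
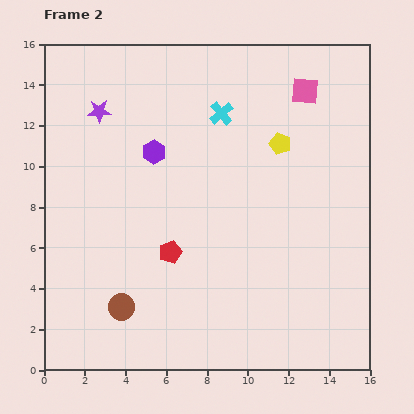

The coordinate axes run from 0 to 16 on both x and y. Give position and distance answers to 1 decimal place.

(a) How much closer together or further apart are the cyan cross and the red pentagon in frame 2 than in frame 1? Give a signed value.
-2.2

Distance in frame 1: 9.4. Distance in frame 2: 7.2.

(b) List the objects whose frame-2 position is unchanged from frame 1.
the yellow pentagon, the pink square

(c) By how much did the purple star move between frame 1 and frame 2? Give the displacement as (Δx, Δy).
(-1.3, -0.8)

The purple star was at (4.0, 13.5) in frame 1 and (2.7, 12.7) in frame 2.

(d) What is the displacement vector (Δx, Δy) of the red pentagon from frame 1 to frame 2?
(4.2, -2.4)

The red pentagon was at (2.0, 8.2) in frame 1 and (6.2, 5.8) in frame 2.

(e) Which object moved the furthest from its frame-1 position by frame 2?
the brown circle

(moved 6.1; next 4.8)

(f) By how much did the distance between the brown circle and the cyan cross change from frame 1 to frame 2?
+1.5

Distance in frame 1: 9.2. Distance in frame 2: 10.7.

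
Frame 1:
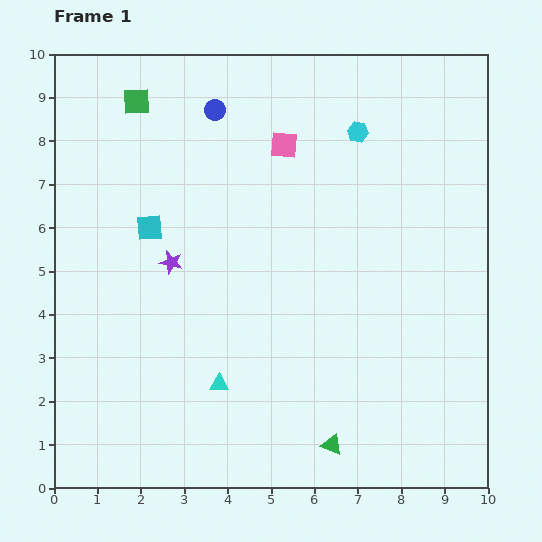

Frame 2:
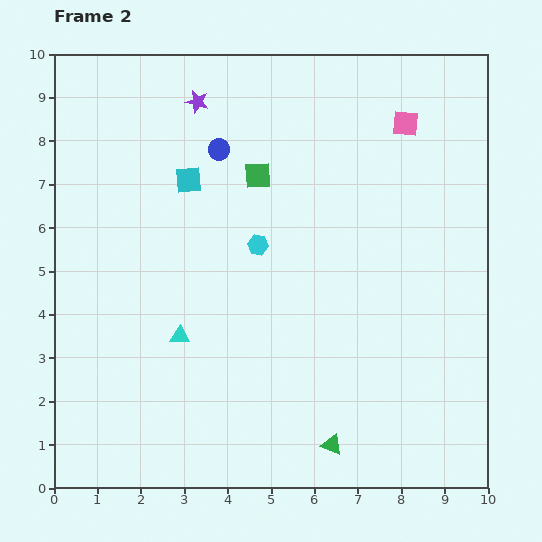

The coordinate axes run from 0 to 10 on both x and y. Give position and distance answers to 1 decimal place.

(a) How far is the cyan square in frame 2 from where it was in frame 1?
1.4

The cyan square moved from (2.2, 6.0) to (3.1, 7.1), a distance of √(0.9² + 1.1²) ≈ 1.4.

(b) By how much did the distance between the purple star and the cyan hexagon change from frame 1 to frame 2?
-1.6

Distance in frame 1: 5.2. Distance in frame 2: 3.6.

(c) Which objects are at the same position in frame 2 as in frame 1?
the green triangle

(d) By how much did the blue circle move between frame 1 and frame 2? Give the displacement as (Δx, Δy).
(0.1, -0.9)

The blue circle was at (3.7, 8.7) in frame 1 and (3.8, 7.8) in frame 2.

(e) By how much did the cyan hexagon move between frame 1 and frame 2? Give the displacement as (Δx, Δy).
(-2.3, -2.6)

The cyan hexagon was at (7.0, 8.2) in frame 1 and (4.7, 5.6) in frame 2.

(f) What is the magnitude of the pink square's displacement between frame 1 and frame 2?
2.8

The pink square moved from (5.3, 7.9) to (8.1, 8.4), a distance of √(2.8² + 0.5²) ≈ 2.8.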